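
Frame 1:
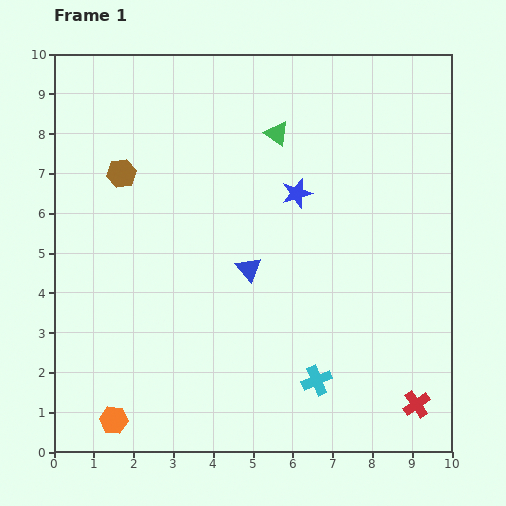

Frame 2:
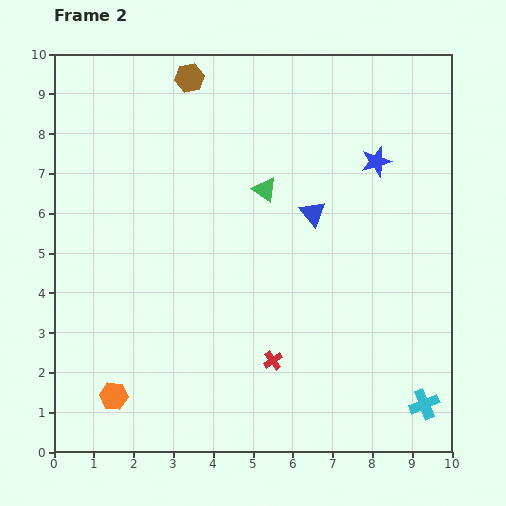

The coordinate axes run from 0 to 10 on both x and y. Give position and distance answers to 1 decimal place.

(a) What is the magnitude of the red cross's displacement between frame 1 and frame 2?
3.8

The red cross moved from (9.1, 1.2) to (5.5, 2.3), a distance of √(3.6² + 1.1²) ≈ 3.8.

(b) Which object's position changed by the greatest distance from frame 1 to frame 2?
the red cross

(moved 3.8; next 2.9)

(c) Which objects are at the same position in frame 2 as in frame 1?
none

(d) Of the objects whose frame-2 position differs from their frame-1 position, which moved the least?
the orange hexagon

(moved 0.6)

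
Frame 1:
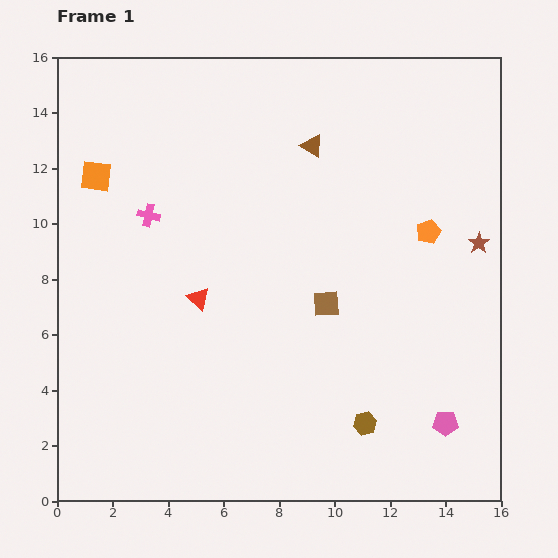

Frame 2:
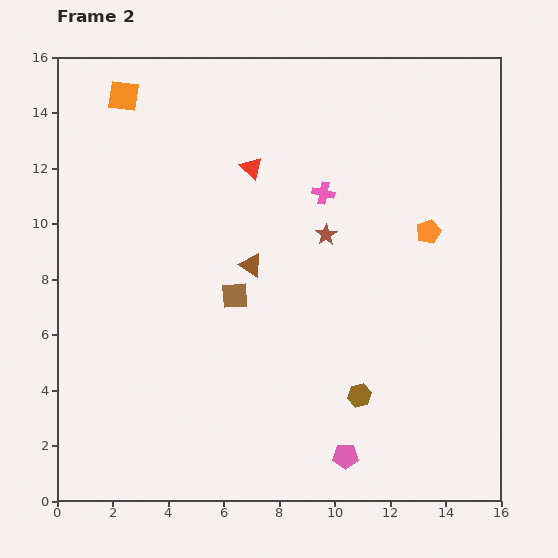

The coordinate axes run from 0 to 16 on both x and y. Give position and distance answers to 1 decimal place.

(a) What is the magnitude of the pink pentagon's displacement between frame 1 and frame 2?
3.8

The pink pentagon moved from (14.0, 2.8) to (10.4, 1.6), a distance of √(3.6² + 1.2²) ≈ 3.8.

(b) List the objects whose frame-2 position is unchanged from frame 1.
the orange pentagon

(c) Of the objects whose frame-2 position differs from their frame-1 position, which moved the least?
the brown hexagon

(moved 1.0)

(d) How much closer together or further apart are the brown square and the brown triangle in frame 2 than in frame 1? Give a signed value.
-4.4

Distance in frame 1: 5.7. Distance in frame 2: 1.3.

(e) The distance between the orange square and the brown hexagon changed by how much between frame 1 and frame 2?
+0.5

Distance in frame 1: 13.2. Distance in frame 2: 13.7.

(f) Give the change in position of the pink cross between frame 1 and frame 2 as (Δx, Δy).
(6.3, 0.8)

The pink cross was at (3.3, 10.3) in frame 1 and (9.6, 11.1) in frame 2.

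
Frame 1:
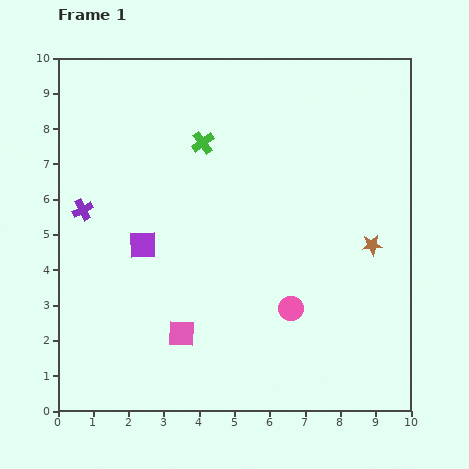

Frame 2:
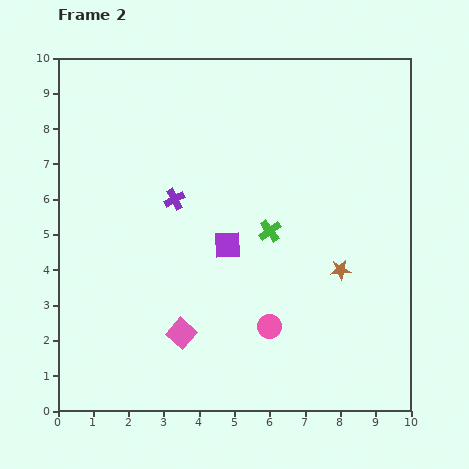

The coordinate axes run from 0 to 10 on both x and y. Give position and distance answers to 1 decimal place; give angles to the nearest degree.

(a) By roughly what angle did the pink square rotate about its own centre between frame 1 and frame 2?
38° clockwise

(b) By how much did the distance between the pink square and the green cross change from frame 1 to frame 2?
-1.6

Distance in frame 1: 5.4. Distance in frame 2: 3.8.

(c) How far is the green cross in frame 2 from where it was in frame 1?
3.1

The green cross moved from (4.1, 7.6) to (6.0, 5.1), a distance of √(1.9² + 2.5²) ≈ 3.1.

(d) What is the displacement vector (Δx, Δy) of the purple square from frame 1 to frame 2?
(2.4, 0.0)

The purple square was at (2.4, 4.7) in frame 1 and (4.8, 4.7) in frame 2.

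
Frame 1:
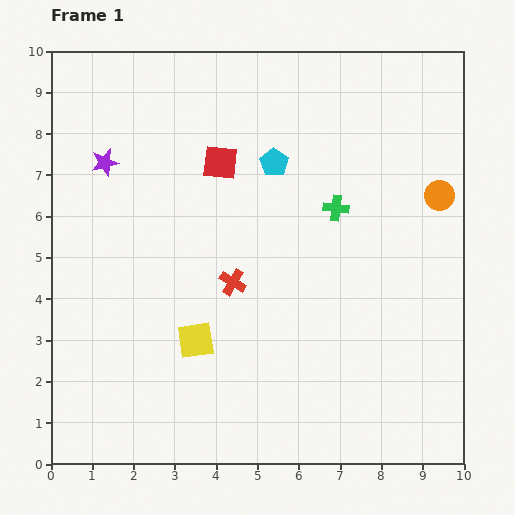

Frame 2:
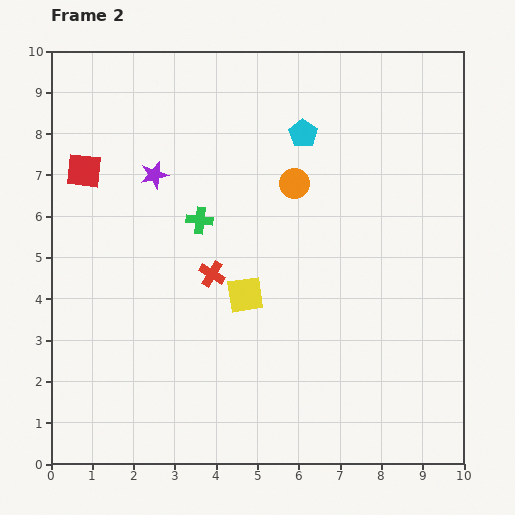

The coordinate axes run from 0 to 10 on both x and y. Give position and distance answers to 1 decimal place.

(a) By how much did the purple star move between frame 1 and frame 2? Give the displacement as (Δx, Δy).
(1.2, -0.3)

The purple star was at (1.3, 7.3) in frame 1 and (2.5, 7.0) in frame 2.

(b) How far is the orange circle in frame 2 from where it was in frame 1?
3.5

The orange circle moved from (9.4, 6.5) to (5.9, 6.8), a distance of √(3.5² + 0.3²) ≈ 3.5.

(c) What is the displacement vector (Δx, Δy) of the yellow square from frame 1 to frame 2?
(1.2, 1.1)

The yellow square was at (3.5, 3.0) in frame 1 and (4.7, 4.1) in frame 2.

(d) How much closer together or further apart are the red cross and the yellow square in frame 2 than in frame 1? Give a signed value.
-0.8

Distance in frame 1: 1.7. Distance in frame 2: 0.9.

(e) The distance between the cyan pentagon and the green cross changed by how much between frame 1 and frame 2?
+1.4

Distance in frame 1: 1.9. Distance in frame 2: 3.3.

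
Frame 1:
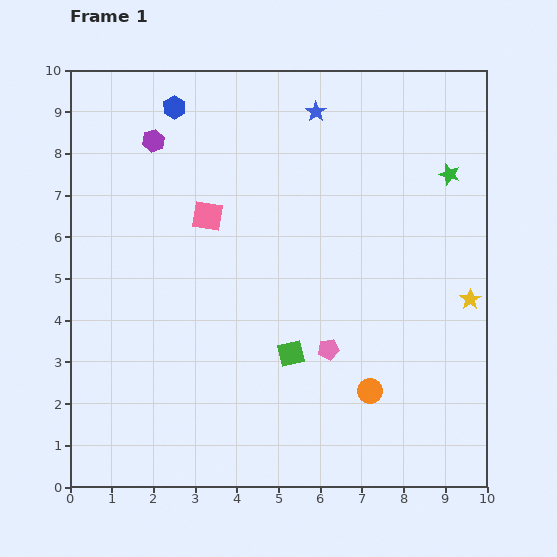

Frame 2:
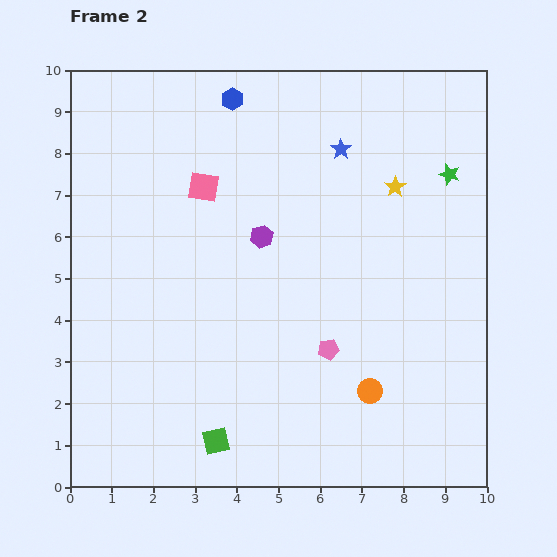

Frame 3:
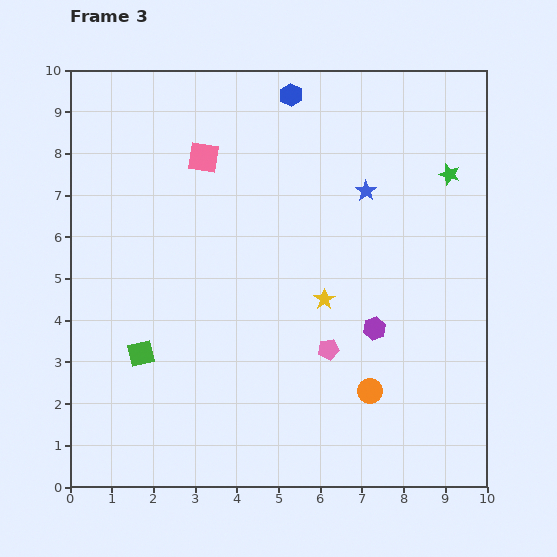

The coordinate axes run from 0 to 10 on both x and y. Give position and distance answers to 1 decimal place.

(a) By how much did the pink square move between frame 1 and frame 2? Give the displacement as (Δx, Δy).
(-0.1, 0.7)

The pink square was at (3.3, 6.5) in frame 1 and (3.2, 7.2) in frame 2.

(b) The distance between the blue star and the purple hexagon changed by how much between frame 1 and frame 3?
-0.7

Distance in frame 1: 4.0. Distance in frame 3: 3.3.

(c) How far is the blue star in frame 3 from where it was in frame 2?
1.2

The blue star moved from (6.5, 8.1) to (7.1, 7.1), a distance of √(0.6² + 1.0²) ≈ 1.2.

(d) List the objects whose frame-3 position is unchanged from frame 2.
the green star, the pink pentagon, the orange circle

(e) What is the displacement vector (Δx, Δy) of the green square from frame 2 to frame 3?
(-1.8, 2.1)

The green square was at (3.5, 1.1) in frame 2 and (1.7, 3.2) in frame 3.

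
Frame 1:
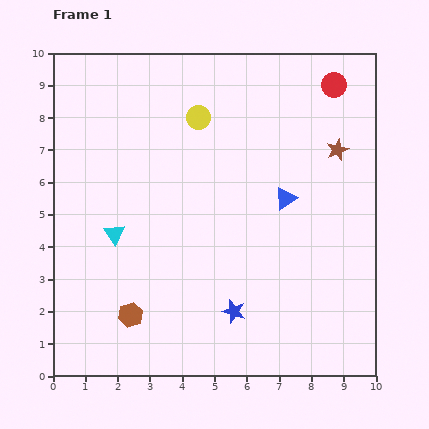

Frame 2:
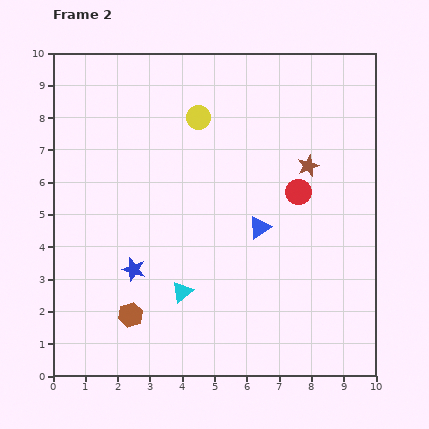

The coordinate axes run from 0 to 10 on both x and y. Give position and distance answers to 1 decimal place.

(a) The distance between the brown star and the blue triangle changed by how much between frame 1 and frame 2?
+0.2

Distance in frame 1: 2.2. Distance in frame 2: 2.4.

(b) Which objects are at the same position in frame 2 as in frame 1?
the brown hexagon, the yellow circle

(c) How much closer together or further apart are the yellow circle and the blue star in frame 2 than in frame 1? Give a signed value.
-1.0

Distance in frame 1: 6.1. Distance in frame 2: 5.1.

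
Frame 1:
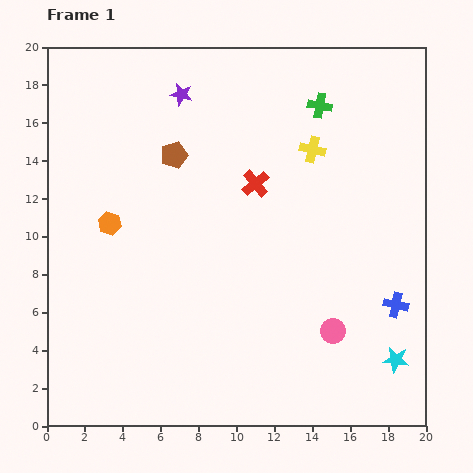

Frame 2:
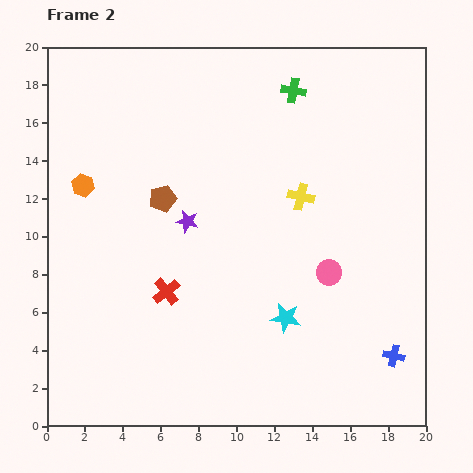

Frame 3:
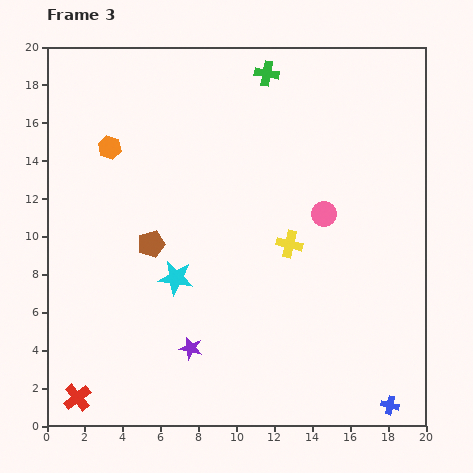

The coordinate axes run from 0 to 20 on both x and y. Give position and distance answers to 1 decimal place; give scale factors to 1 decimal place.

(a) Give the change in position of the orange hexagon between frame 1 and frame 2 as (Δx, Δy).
(-1.4, 2.0)

The orange hexagon was at (3.3, 10.7) in frame 1 and (1.9, 12.7) in frame 2.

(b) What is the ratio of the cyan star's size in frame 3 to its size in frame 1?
1.4×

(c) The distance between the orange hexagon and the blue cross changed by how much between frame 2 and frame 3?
+1.4

Distance in frame 2: 18.7. Distance in frame 3: 20.1.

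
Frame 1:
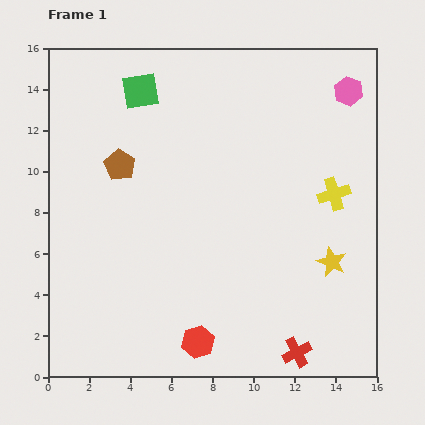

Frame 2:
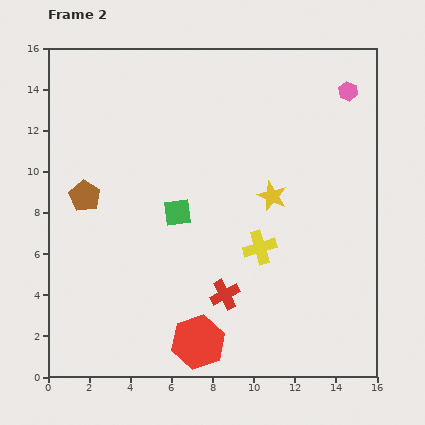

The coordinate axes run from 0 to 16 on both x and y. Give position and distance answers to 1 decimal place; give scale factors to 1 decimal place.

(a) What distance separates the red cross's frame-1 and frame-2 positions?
4.5

The red cross moved from (12.1, 1.2) to (8.6, 4.0), a distance of √(3.5² + 2.8²) ≈ 4.5.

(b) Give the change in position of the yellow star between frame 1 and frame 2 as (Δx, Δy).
(-2.9, 3.2)

The yellow star was at (13.8, 5.6) in frame 1 and (10.9, 8.8) in frame 2.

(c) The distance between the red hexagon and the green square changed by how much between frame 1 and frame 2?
-6.1

Distance in frame 1: 12.5. Distance in frame 2: 6.4.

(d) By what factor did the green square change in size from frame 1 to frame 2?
0.8×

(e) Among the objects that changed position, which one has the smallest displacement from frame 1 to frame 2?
the brown pentagon

(moved 2.3)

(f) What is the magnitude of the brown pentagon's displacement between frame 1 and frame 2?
2.3

The brown pentagon moved from (3.5, 10.3) to (1.8, 8.8), a distance of √(1.7² + 1.5²) ≈ 2.3.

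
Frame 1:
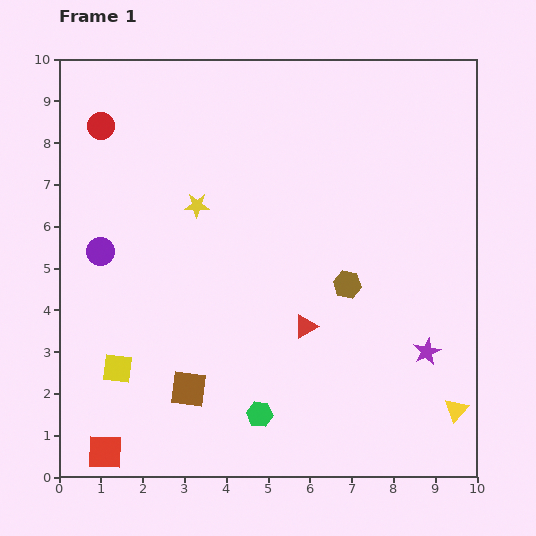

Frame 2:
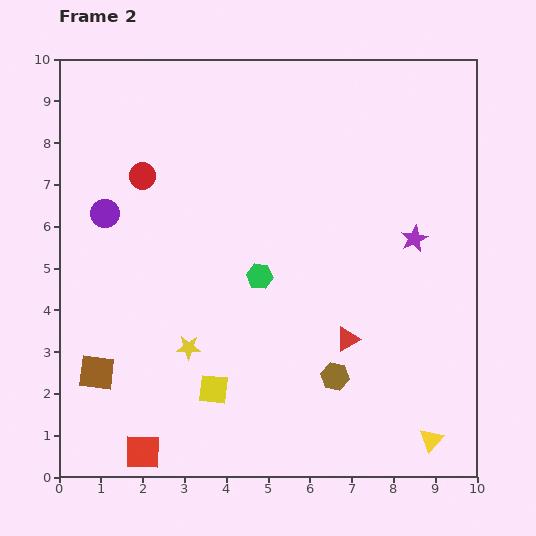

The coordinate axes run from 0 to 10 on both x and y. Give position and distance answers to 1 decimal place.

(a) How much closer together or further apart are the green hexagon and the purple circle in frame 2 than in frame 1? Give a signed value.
-1.4

Distance in frame 1: 5.4. Distance in frame 2: 4.0.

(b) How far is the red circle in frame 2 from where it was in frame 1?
1.6

The red circle moved from (1.0, 8.4) to (2.0, 7.2), a distance of √(1.0² + 1.2²) ≈ 1.6.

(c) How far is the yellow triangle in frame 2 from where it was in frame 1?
0.9

The yellow triangle moved from (9.5, 1.6) to (8.9, 0.9), a distance of √(0.6² + 0.7²) ≈ 0.9.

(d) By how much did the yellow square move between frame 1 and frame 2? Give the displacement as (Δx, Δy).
(2.3, -0.5)

The yellow square was at (1.4, 2.6) in frame 1 and (3.7, 2.1) in frame 2.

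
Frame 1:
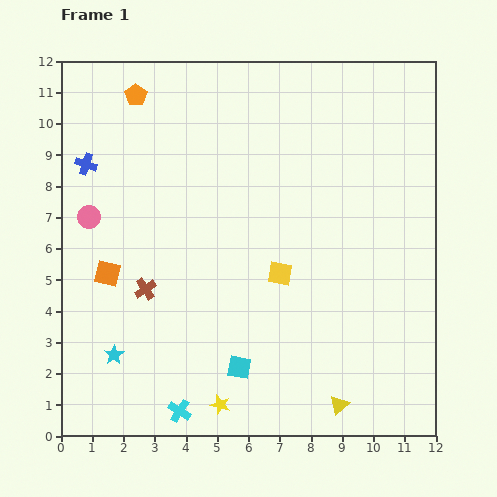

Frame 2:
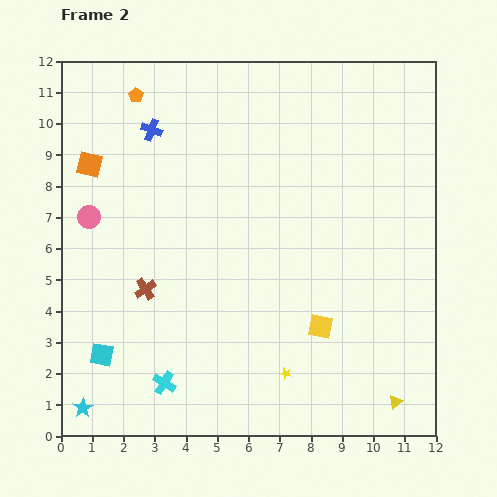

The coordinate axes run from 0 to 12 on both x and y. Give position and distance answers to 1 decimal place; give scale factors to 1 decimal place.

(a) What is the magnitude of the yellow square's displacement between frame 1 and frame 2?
2.1

The yellow square moved from (7.0, 5.2) to (8.3, 3.5), a distance of √(1.3² + 1.7²) ≈ 2.1.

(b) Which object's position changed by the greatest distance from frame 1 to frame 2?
the cyan square

(moved 4.4; next 3.6)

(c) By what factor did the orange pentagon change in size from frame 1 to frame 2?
0.7×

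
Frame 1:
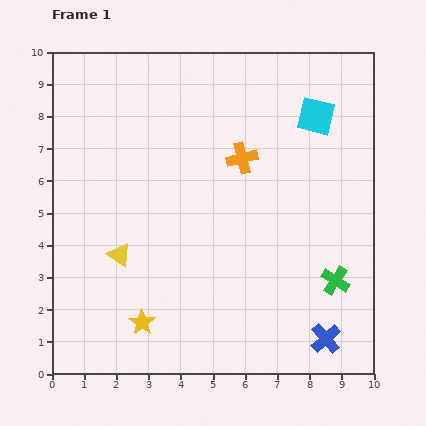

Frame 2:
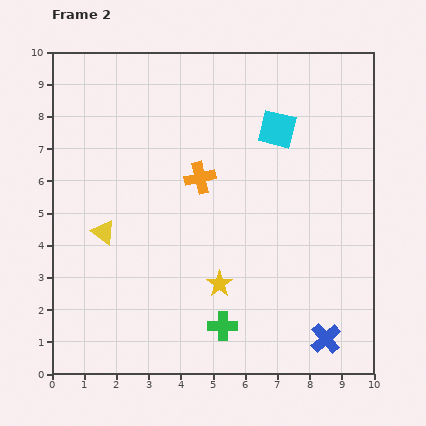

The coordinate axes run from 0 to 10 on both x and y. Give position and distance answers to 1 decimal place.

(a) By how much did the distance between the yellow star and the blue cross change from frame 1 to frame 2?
-2.0

Distance in frame 1: 5.7. Distance in frame 2: 3.7.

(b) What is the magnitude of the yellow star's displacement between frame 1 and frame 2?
2.7

The yellow star moved from (2.8, 1.6) to (5.2, 2.8), a distance of √(2.4² + 1.2²) ≈ 2.7.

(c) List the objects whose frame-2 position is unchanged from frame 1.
the blue cross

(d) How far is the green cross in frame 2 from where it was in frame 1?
3.8

The green cross moved from (8.8, 2.9) to (5.3, 1.5), a distance of √(3.5² + 1.4²) ≈ 3.8.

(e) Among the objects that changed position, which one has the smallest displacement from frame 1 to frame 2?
the yellow triangle

(moved 0.9)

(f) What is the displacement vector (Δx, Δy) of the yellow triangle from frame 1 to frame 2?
(-0.5, 0.7)

The yellow triangle was at (2.1, 3.7) in frame 1 and (1.6, 4.4) in frame 2.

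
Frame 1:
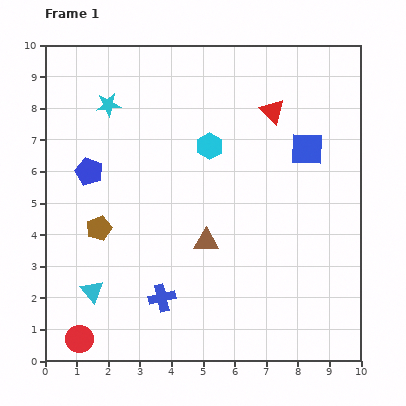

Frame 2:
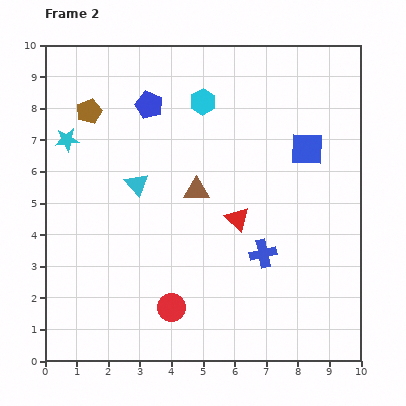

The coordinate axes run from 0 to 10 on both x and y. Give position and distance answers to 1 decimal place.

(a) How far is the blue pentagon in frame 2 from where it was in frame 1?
2.8

The blue pentagon moved from (1.4, 6.0) to (3.3, 8.1), a distance of √(1.9² + 2.1²) ≈ 2.8.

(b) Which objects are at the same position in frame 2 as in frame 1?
the blue square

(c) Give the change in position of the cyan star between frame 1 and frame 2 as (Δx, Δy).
(-1.3, -1.1)

The cyan star was at (2.0, 8.1) in frame 1 and (0.7, 7.0) in frame 2.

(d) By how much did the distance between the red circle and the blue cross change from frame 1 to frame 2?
+0.5

Distance in frame 1: 2.9. Distance in frame 2: 3.4.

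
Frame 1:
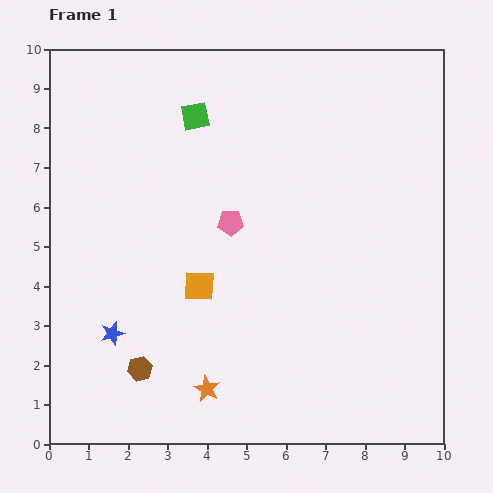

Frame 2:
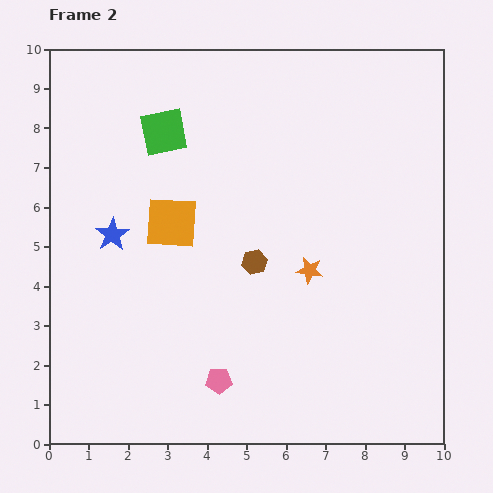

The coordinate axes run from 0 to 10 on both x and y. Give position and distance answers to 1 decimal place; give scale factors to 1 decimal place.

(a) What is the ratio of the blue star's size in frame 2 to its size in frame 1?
1.4×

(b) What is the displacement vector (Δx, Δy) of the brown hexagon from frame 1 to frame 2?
(2.9, 2.7)

The brown hexagon was at (2.3, 1.9) in frame 1 and (5.2, 4.6) in frame 2.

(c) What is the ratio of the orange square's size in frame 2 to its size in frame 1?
1.7×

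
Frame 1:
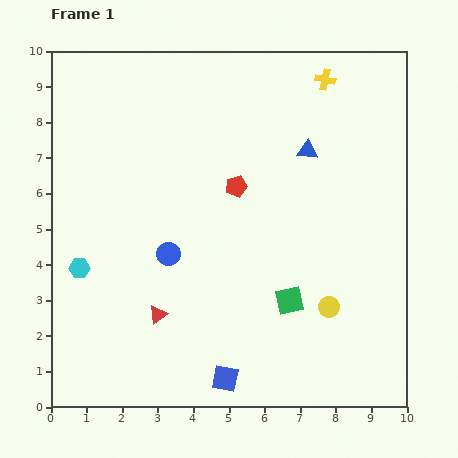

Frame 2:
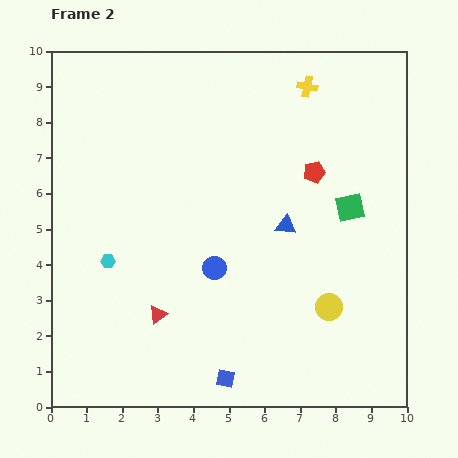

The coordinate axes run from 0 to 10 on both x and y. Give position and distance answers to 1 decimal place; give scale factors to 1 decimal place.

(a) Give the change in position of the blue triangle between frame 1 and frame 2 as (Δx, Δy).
(-0.6, -2.1)

The blue triangle was at (7.2, 7.2) in frame 1 and (6.6, 5.1) in frame 2.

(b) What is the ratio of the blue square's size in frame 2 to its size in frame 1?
0.7×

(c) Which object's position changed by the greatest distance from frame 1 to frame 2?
the green square

(moved 3.1; next 2.2)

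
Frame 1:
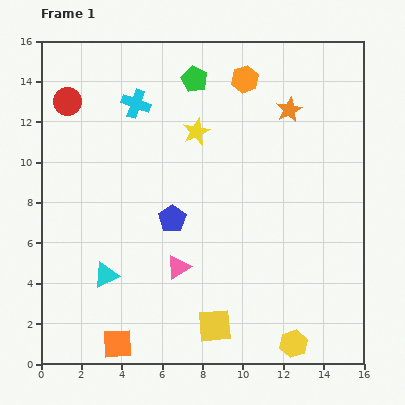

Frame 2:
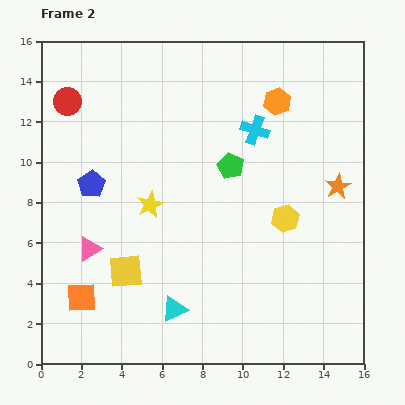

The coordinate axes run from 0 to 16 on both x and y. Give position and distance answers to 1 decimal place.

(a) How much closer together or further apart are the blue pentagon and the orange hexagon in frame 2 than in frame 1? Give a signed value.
+2.3

Distance in frame 1: 7.8. Distance in frame 2: 10.1.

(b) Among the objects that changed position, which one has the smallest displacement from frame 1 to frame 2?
the orange hexagon

(moved 1.9)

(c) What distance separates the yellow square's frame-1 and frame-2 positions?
5.2

The yellow square moved from (8.6, 1.9) to (4.2, 4.6), a distance of √(4.4² + 2.7²) ≈ 5.2.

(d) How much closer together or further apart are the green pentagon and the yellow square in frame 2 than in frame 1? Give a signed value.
-4.8

Distance in frame 1: 12.2. Distance in frame 2: 7.4.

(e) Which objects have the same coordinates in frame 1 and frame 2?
the red circle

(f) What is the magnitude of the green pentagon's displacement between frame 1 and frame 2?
4.7

The green pentagon moved from (7.6, 14.1) to (9.4, 9.8), a distance of √(1.8² + 4.3²) ≈ 4.7.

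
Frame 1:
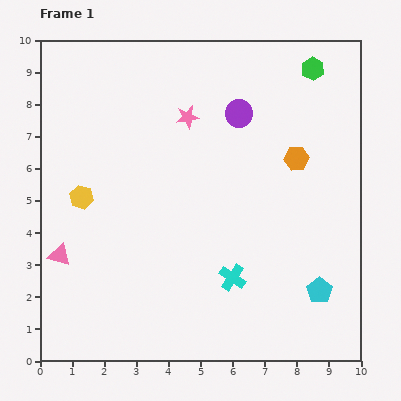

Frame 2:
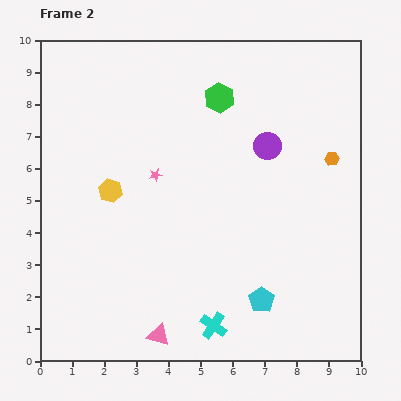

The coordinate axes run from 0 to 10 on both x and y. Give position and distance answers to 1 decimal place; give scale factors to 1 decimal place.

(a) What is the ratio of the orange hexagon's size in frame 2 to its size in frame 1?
0.6×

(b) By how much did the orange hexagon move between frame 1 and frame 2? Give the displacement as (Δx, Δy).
(1.1, 0.0)

The orange hexagon was at (8.0, 6.3) in frame 1 and (9.1, 6.3) in frame 2.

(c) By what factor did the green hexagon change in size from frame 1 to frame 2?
1.3×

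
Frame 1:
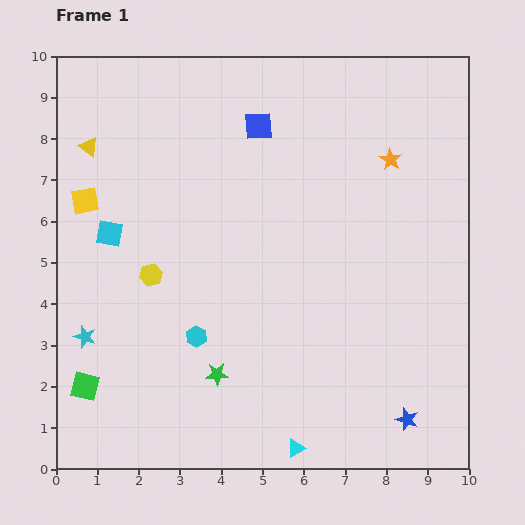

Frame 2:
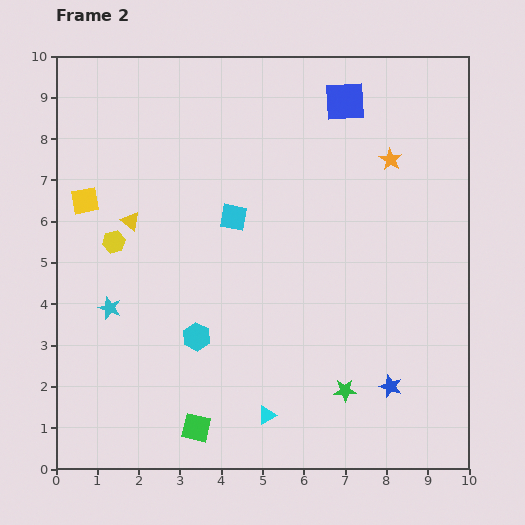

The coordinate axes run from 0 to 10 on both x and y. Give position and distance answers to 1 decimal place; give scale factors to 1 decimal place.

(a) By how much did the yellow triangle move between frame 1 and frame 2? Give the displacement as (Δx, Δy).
(1.0, -1.8)

The yellow triangle was at (0.8, 7.8) in frame 1 and (1.8, 6.0) in frame 2.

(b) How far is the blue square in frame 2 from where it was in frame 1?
2.2

The blue square moved from (4.9, 8.3) to (7.0, 8.9), a distance of √(2.1² + 0.6²) ≈ 2.2.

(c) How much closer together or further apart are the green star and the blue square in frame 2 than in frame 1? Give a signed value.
+0.9

Distance in frame 1: 6.1. Distance in frame 2: 7.0.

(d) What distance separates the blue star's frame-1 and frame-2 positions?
0.9

The blue star moved from (8.5, 1.2) to (8.1, 2.0), a distance of √(0.4² + 0.8²) ≈ 0.9.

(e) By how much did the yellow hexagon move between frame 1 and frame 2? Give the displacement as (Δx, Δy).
(-0.9, 0.8)

The yellow hexagon was at (2.3, 4.7) in frame 1 and (1.4, 5.5) in frame 2.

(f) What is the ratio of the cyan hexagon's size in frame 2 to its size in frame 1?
1.3×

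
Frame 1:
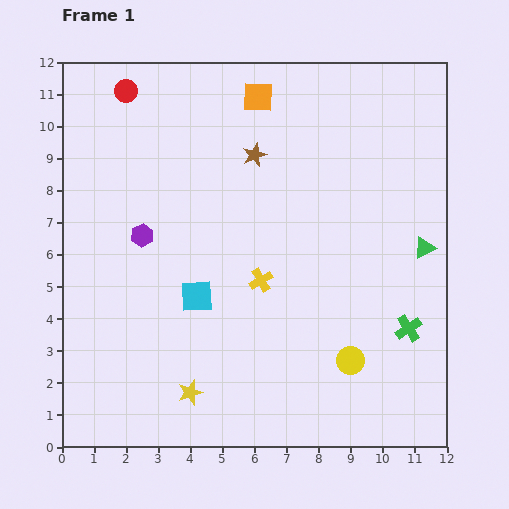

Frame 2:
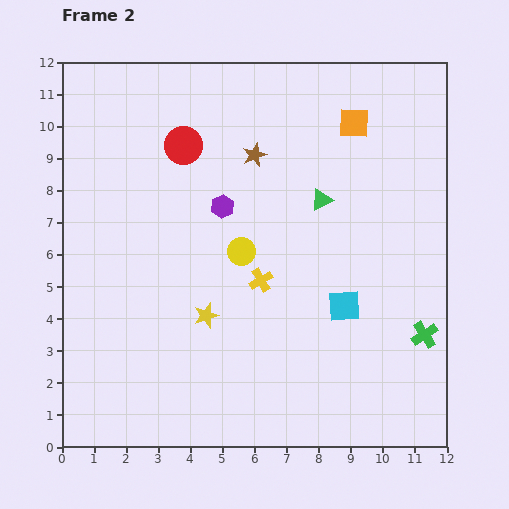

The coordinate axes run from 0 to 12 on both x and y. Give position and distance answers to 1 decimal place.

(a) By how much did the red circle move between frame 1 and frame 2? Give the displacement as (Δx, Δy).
(1.8, -1.7)

The red circle was at (2.0, 11.1) in frame 1 and (3.8, 9.4) in frame 2.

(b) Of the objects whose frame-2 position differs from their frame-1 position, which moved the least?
the green cross

(moved 0.5)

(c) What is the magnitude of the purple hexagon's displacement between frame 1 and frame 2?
2.7

The purple hexagon moved from (2.5, 6.6) to (5.0, 7.5), a distance of √(2.5² + 0.9²) ≈ 2.7.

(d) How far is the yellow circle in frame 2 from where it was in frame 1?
4.8

The yellow circle moved from (9.0, 2.7) to (5.6, 6.1), a distance of √(3.4² + 3.4²) ≈ 4.8.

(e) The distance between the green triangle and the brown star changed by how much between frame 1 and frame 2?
-3.5

Distance in frame 1: 6.0. Distance in frame 2: 2.5.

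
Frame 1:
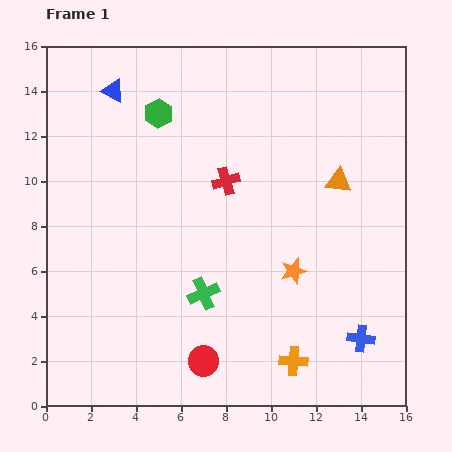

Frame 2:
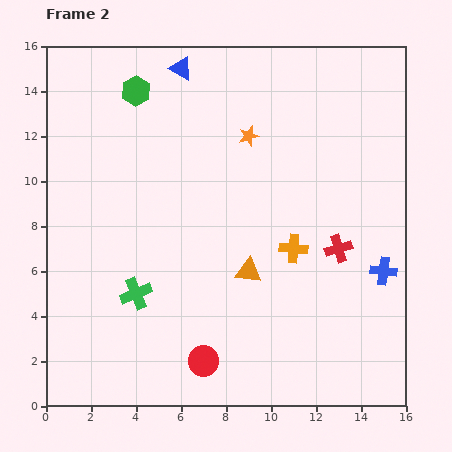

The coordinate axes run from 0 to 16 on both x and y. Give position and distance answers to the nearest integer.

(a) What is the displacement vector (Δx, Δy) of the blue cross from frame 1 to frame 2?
(1, 3)

The blue cross was at (14, 3) in frame 1 and (15, 6) in frame 2.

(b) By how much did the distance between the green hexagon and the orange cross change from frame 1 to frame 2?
-3

Distance in frame 1: 13. Distance in frame 2: 10.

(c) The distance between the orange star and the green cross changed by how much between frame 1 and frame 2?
+5

Distance in frame 1: 4. Distance in frame 2: 9.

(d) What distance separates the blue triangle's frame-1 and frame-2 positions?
3

The blue triangle moved from (3, 14) to (6, 15), a distance of √(3² + 1²) ≈ 3.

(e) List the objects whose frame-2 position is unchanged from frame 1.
the red circle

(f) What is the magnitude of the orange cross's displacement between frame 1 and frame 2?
5

The orange cross moved from (11, 2) to (11, 7), a distance of √(0² + 5²) ≈ 5.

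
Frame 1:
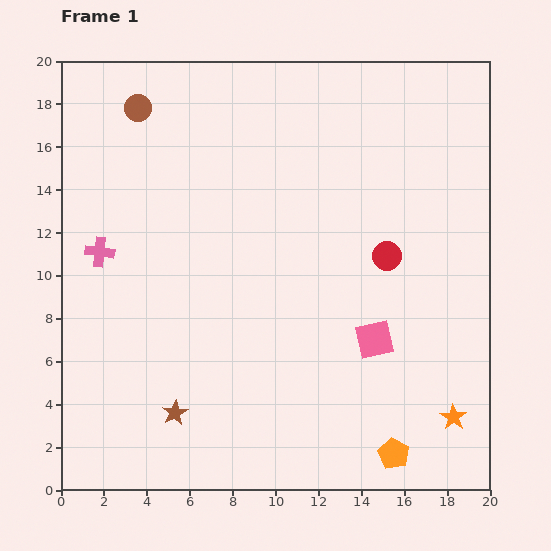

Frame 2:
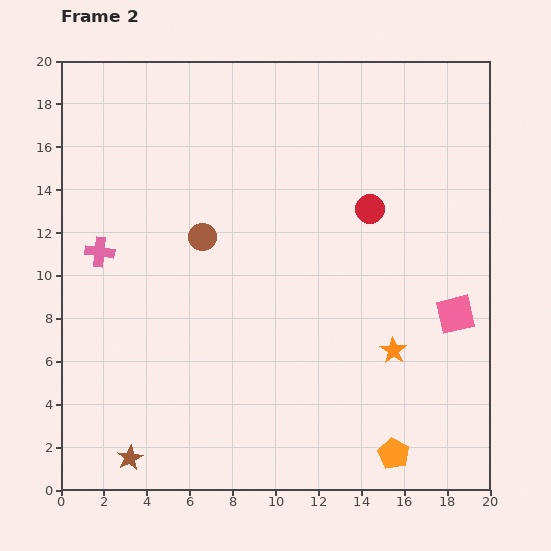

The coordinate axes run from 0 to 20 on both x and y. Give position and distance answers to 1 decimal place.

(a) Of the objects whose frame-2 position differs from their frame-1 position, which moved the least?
the red circle

(moved 2.3)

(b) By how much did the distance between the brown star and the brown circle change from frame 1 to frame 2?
-3.5

Distance in frame 1: 14.3. Distance in frame 2: 10.8.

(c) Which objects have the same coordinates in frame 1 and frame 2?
the orange pentagon, the pink cross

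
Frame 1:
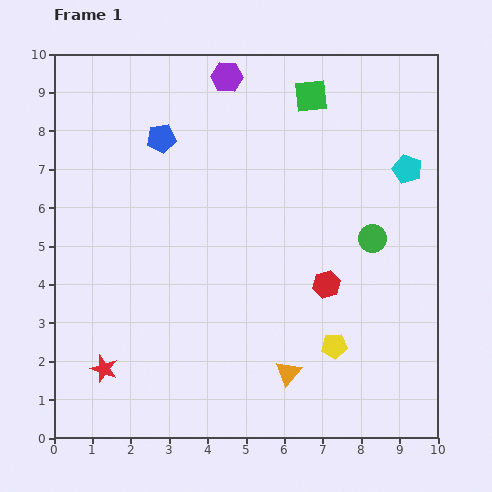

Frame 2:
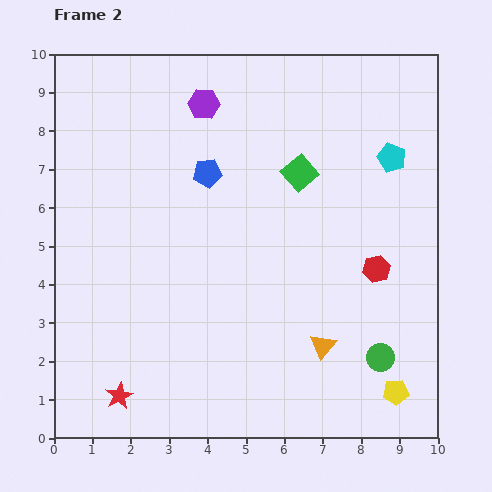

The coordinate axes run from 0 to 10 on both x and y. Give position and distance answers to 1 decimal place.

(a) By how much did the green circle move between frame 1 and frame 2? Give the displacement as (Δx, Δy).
(0.2, -3.1)

The green circle was at (8.3, 5.2) in frame 1 and (8.5, 2.1) in frame 2.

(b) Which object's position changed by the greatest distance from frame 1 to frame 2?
the green circle

(moved 3.1; next 2.0)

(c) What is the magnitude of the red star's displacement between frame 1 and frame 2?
0.8

The red star moved from (1.3, 1.8) to (1.7, 1.1), a distance of √(0.4² + 0.7²) ≈ 0.8.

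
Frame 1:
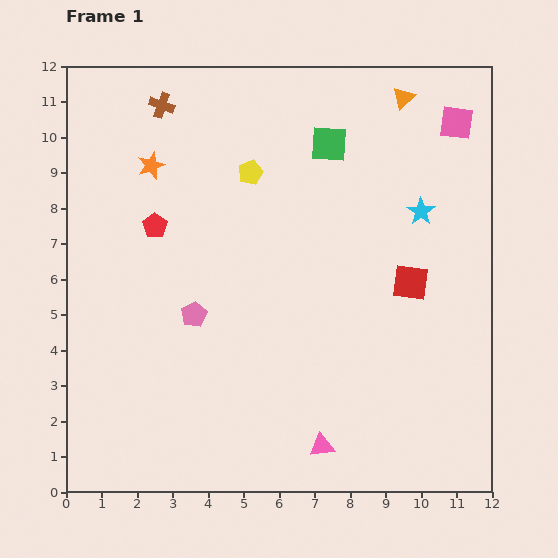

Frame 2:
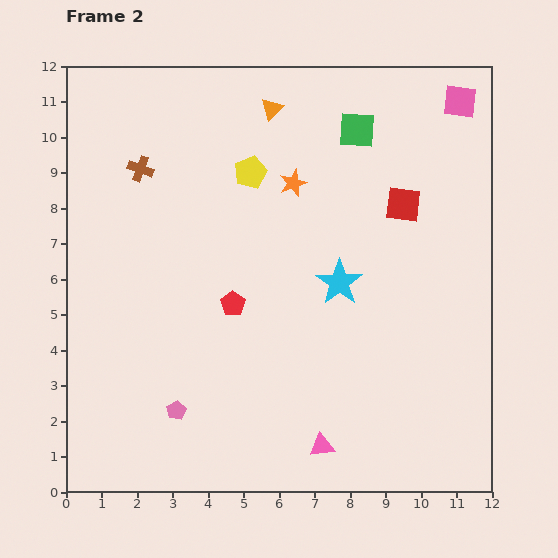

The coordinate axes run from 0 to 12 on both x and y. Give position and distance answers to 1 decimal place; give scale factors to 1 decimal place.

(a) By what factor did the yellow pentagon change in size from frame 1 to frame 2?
1.3×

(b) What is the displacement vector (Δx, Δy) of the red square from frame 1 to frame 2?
(-0.2, 2.2)

The red square was at (9.7, 5.9) in frame 1 and (9.5, 8.1) in frame 2.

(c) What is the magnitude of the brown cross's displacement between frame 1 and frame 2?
1.9

The brown cross moved from (2.7, 10.9) to (2.1, 9.1), a distance of √(0.6² + 1.8²) ≈ 1.9.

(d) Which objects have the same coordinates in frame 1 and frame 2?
the pink triangle, the yellow pentagon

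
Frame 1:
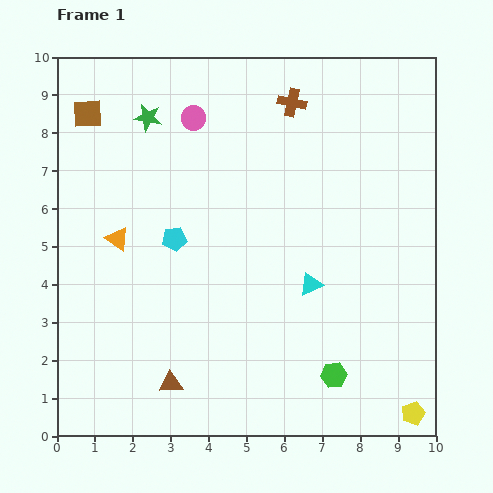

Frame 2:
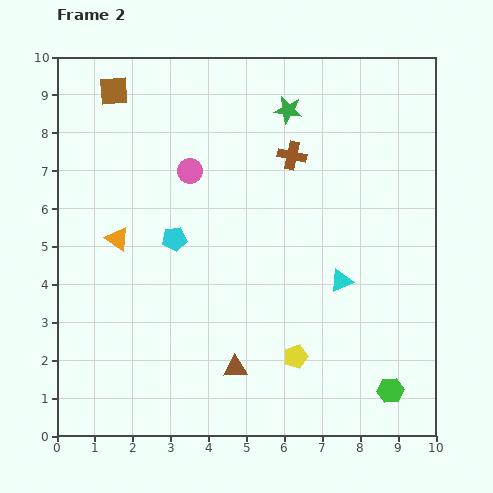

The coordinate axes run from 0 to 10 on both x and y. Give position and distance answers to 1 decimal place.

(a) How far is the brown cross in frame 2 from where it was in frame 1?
1.4

The brown cross moved from (6.2, 8.8) to (6.2, 7.4), a distance of √(0.0² + 1.4²) ≈ 1.4.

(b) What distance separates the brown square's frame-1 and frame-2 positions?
0.9

The brown square moved from (0.8, 8.5) to (1.5, 9.1), a distance of √(0.7² + 0.6²) ≈ 0.9.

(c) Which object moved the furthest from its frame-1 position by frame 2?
the green star

(moved 3.7; next 3.4)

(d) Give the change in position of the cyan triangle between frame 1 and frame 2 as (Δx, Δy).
(0.8, 0.1)

The cyan triangle was at (6.7, 4.0) in frame 1 and (7.5, 4.1) in frame 2.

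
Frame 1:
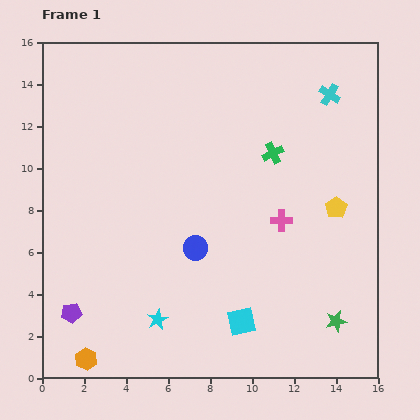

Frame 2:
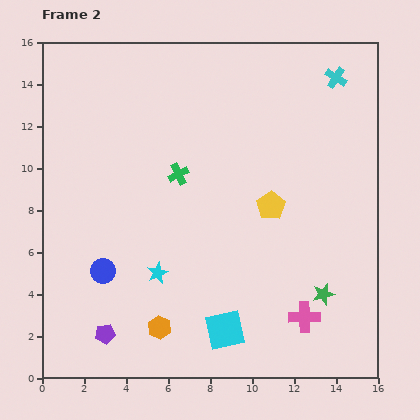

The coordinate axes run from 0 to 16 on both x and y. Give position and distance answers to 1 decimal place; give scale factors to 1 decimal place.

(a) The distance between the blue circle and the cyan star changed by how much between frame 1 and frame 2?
-1.2

Distance in frame 1: 3.8. Distance in frame 2: 2.6.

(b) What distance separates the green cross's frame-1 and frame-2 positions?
4.6

The green cross moved from (11.0, 10.7) to (6.5, 9.7), a distance of √(4.5² + 1.0²) ≈ 4.6.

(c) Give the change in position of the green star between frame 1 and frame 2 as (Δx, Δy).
(-0.6, 1.3)

The green star was at (14.0, 2.7) in frame 1 and (13.4, 4.0) in frame 2.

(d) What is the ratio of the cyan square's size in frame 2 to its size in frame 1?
1.4×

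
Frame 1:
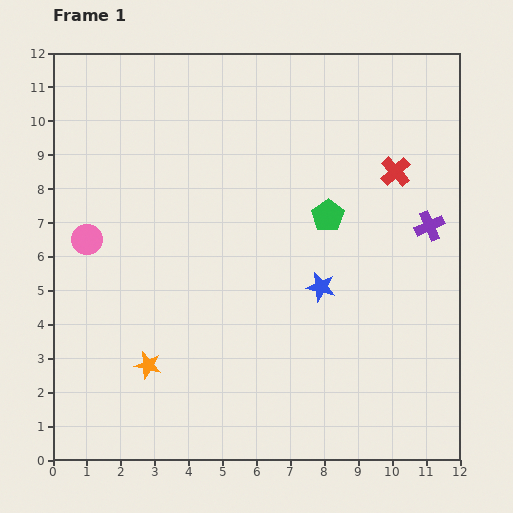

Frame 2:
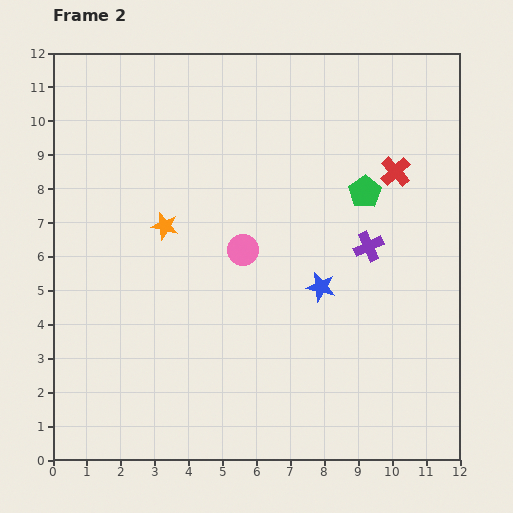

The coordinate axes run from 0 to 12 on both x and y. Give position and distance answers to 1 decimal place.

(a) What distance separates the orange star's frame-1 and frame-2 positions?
4.1

The orange star moved from (2.8, 2.8) to (3.3, 6.9), a distance of √(0.5² + 4.1²) ≈ 4.1.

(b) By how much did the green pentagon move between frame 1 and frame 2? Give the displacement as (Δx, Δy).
(1.1, 0.7)

The green pentagon was at (8.1, 7.2) in frame 1 and (9.2, 7.9) in frame 2.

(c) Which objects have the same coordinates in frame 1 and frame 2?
the red cross, the blue star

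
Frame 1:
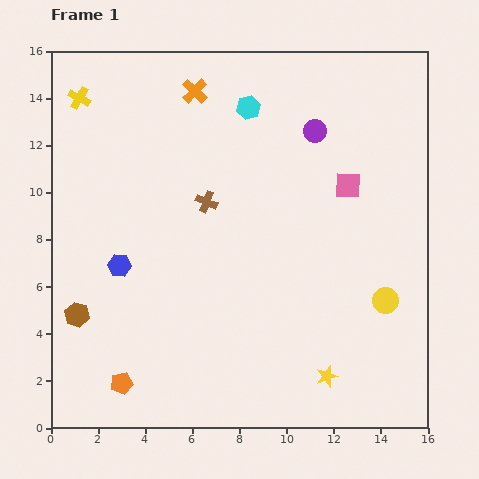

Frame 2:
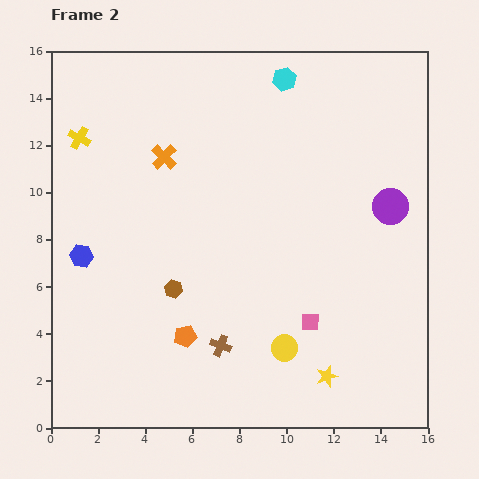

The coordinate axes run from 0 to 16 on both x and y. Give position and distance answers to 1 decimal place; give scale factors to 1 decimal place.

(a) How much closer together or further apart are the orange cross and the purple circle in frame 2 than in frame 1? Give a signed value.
+4.4

Distance in frame 1: 5.4. Distance in frame 2: 9.8.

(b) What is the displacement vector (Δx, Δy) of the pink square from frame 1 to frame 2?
(-1.6, -5.8)

The pink square was at (12.6, 10.3) in frame 1 and (11.0, 4.5) in frame 2.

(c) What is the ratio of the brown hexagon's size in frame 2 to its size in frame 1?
0.7×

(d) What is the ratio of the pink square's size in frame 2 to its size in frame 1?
0.7×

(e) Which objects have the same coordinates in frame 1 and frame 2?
the yellow star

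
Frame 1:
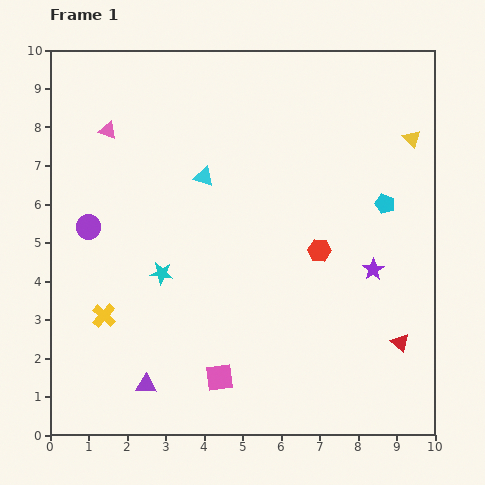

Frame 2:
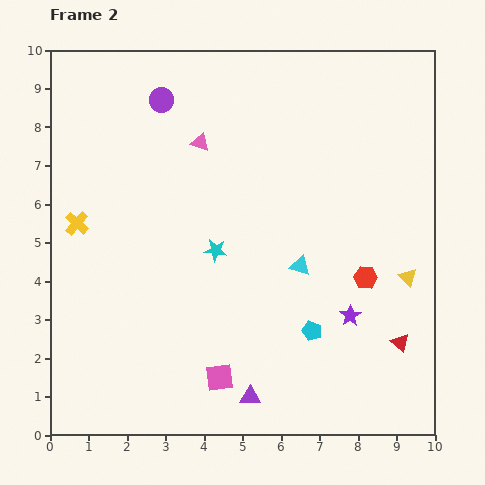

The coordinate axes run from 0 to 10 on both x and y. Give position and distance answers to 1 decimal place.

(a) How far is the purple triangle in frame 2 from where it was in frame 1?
2.7

The purple triangle moved from (2.5, 1.3) to (5.2, 1.0), a distance of √(2.7² + 0.3²) ≈ 2.7.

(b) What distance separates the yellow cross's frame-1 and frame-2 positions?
2.5

The yellow cross moved from (1.4, 3.1) to (0.7, 5.5), a distance of √(0.7² + 2.4²) ≈ 2.5.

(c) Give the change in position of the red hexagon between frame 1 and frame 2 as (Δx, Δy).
(1.2, -0.7)

The red hexagon was at (7.0, 4.8) in frame 1 and (8.2, 4.1) in frame 2.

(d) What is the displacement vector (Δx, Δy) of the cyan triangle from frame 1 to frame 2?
(2.5, -2.3)

The cyan triangle was at (4.0, 6.7) in frame 1 and (6.5, 4.4) in frame 2.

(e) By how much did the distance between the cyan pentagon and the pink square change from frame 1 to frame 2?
-3.5

Distance in frame 1: 6.2. Distance in frame 2: 2.7.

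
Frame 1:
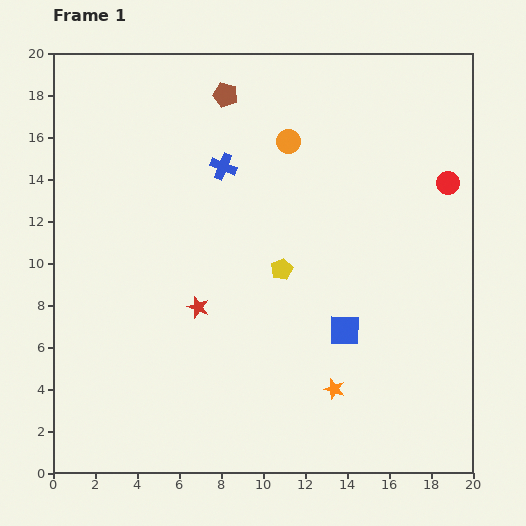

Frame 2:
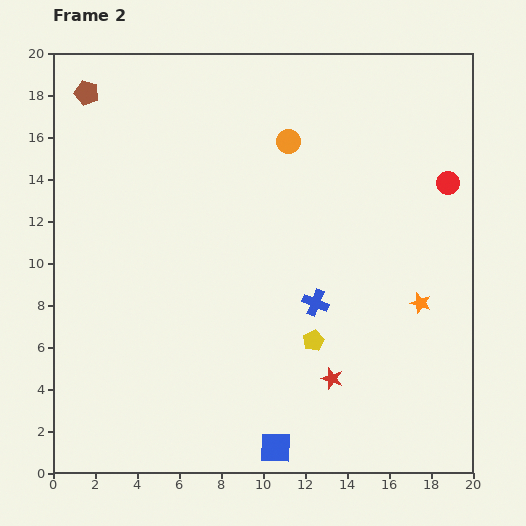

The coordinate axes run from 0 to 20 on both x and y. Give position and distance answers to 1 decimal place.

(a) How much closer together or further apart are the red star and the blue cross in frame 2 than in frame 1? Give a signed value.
-3.1

Distance in frame 1: 6.8. Distance in frame 2: 3.7.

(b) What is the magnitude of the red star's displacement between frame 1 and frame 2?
7.2

The red star moved from (6.9, 7.9) to (13.3, 4.5), a distance of √(6.4² + 3.4²) ≈ 7.2.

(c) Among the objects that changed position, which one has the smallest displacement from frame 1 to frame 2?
the yellow pentagon

(moved 3.7)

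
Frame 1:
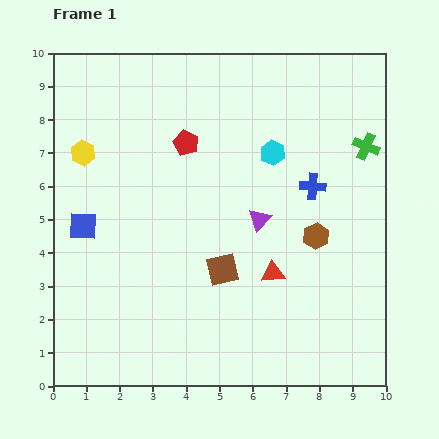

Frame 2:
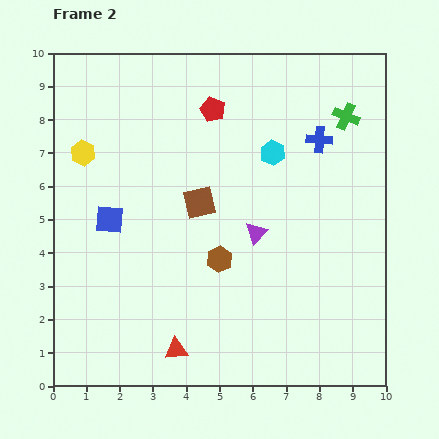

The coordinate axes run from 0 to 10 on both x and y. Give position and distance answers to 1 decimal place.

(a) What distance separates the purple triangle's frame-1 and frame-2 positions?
0.4

The purple triangle moved from (6.2, 5.0) to (6.1, 4.6), a distance of √(0.1² + 0.4²) ≈ 0.4.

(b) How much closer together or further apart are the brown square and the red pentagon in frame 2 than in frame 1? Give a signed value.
-1.2

Distance in frame 1: 4.0. Distance in frame 2: 2.8.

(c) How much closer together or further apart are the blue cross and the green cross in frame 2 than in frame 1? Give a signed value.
-0.9

Distance in frame 1: 2.0. Distance in frame 2: 1.1.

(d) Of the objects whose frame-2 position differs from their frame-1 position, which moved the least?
the purple triangle

(moved 0.4)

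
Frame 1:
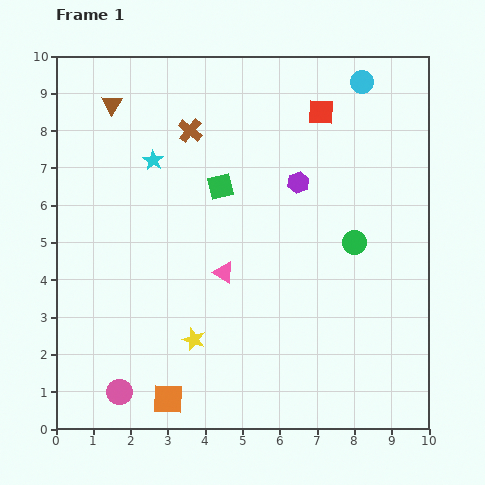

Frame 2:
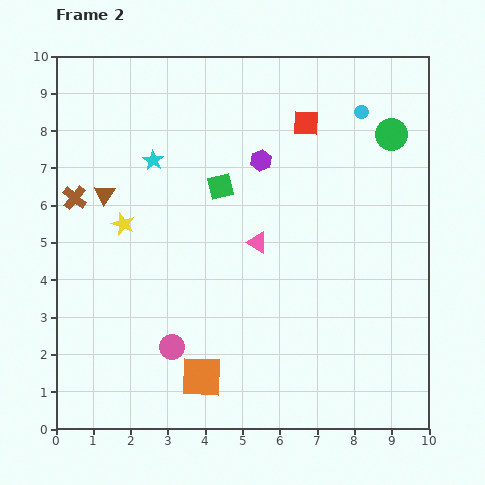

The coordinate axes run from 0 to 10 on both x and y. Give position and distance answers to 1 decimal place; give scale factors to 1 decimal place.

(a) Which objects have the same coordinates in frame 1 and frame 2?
the green square, the cyan star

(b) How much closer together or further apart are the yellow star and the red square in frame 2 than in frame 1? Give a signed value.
-1.4

Distance in frame 1: 7.0. Distance in frame 2: 5.6.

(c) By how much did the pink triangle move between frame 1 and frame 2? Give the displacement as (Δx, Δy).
(0.9, 0.8)

The pink triangle was at (4.5, 4.2) in frame 1 and (5.4, 5.0) in frame 2.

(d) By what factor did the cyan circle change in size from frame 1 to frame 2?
0.6×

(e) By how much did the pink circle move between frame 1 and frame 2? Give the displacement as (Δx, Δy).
(1.4, 1.2)

The pink circle was at (1.7, 1.0) in frame 1 and (3.1, 2.2) in frame 2.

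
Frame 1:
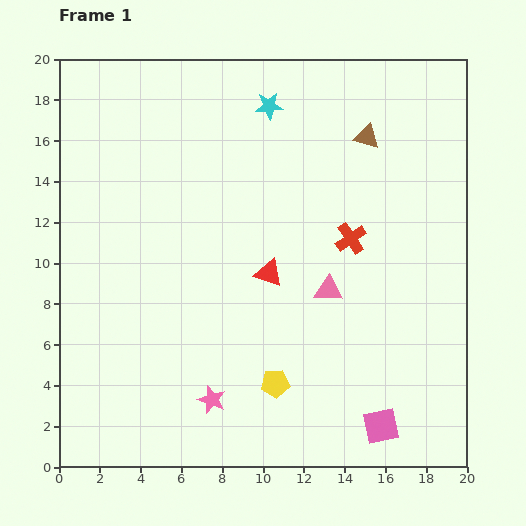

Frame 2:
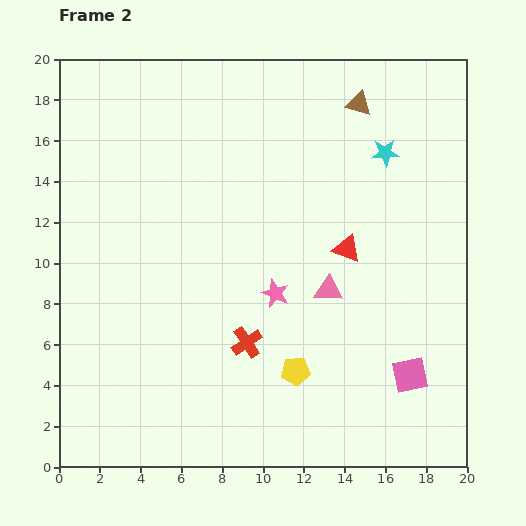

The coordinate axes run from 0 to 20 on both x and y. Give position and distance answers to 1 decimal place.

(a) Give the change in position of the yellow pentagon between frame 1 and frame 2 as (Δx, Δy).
(1.0, 0.6)

The yellow pentagon was at (10.6, 4.1) in frame 1 and (11.6, 4.7) in frame 2.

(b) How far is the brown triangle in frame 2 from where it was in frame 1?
1.6

The brown triangle moved from (15.1, 16.2) to (14.7, 17.8), a distance of √(0.4² + 1.6²) ≈ 1.6.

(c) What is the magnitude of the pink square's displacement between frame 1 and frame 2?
2.9

The pink square moved from (15.8, 2.0) to (17.2, 4.5), a distance of √(1.4² + 2.5²) ≈ 2.9.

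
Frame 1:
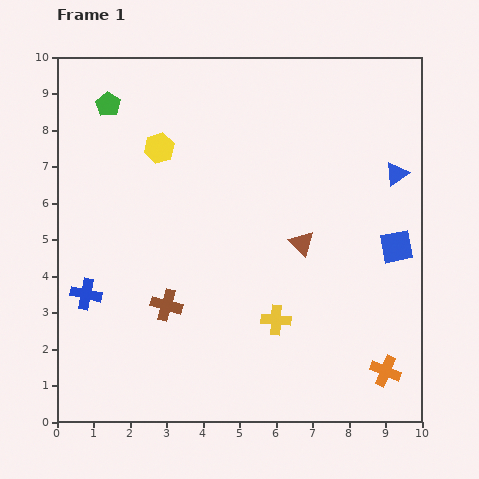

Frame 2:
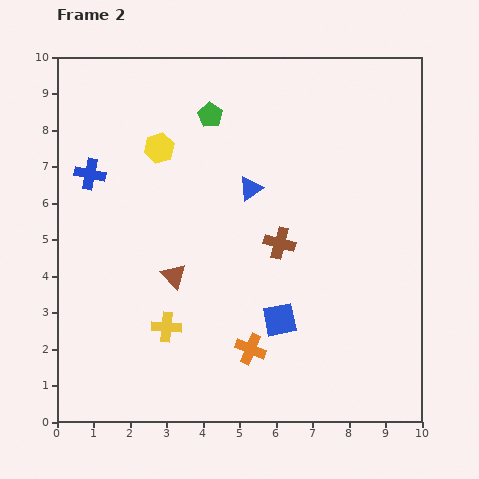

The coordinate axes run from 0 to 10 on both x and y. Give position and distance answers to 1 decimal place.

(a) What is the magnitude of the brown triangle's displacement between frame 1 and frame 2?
3.6

The brown triangle moved from (6.7, 4.9) to (3.2, 4.0), a distance of √(3.5² + 0.9²) ≈ 3.6.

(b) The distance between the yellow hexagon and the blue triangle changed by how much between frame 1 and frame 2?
-3.8

Distance in frame 1: 6.5. Distance in frame 2: 2.7.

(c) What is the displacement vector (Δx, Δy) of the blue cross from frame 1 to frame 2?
(0.1, 3.3)

The blue cross was at (0.8, 3.5) in frame 1 and (0.9, 6.8) in frame 2.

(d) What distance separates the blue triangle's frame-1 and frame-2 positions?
4.0

The blue triangle moved from (9.3, 6.8) to (5.3, 6.4), a distance of √(4.0² + 0.4²) ≈ 4.0.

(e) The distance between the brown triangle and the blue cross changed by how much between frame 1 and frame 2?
-2.5

Distance in frame 1: 6.1. Distance in frame 2: 3.6.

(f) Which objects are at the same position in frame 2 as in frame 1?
the yellow hexagon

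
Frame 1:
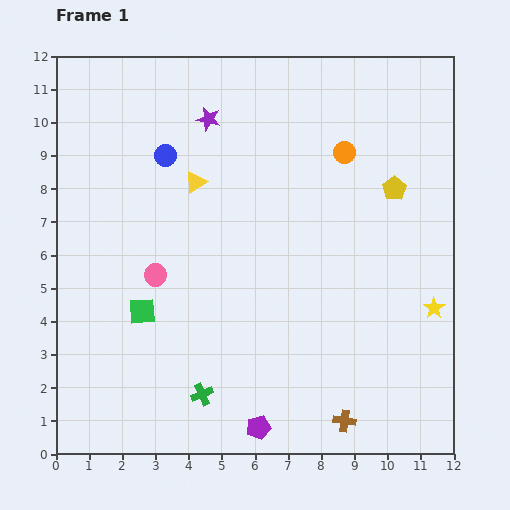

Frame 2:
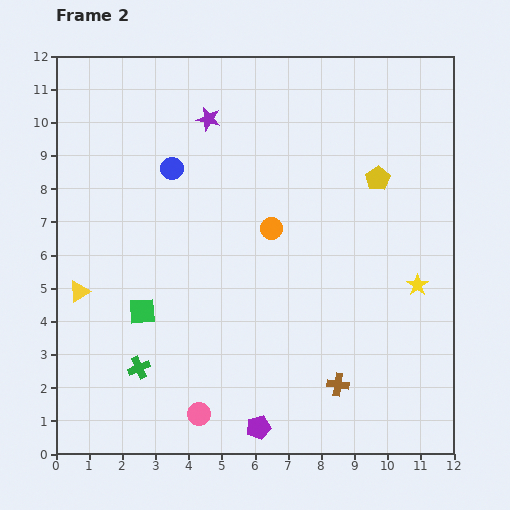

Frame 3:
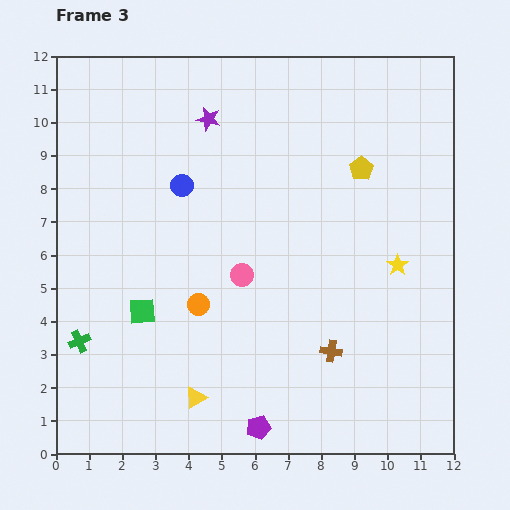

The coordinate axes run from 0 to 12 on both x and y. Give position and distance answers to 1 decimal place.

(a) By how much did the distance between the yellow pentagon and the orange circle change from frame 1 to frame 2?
+1.6

Distance in frame 1: 1.9. Distance in frame 2: 3.5.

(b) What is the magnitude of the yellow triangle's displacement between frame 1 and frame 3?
6.5

The yellow triangle moved from (4.2, 8.2) to (4.2, 1.7), a distance of √(0.0² + 6.5²) ≈ 6.5.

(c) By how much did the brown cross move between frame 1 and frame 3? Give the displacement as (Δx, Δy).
(-0.4, 2.1)

The brown cross was at (8.7, 1.0) in frame 1 and (8.3, 3.1) in frame 3.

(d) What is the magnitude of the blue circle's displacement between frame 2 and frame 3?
0.6

The blue circle moved from (3.5, 8.6) to (3.8, 8.1), a distance of √(0.3² + 0.5²) ≈ 0.6.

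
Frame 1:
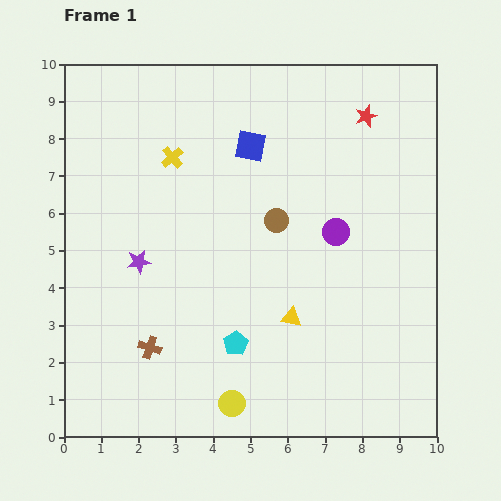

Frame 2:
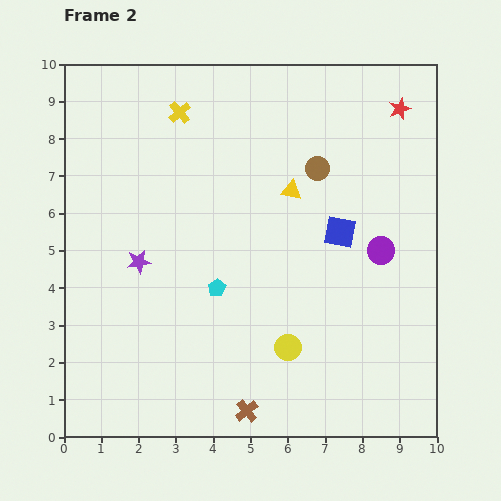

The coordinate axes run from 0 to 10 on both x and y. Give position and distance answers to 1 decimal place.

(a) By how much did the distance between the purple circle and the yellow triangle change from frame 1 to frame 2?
+0.3

Distance in frame 1: 2.6. Distance in frame 2: 2.9.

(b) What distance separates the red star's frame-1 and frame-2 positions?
0.9

The red star moved from (8.1, 8.6) to (9.0, 8.8), a distance of √(0.9² + 0.2²) ≈ 0.9.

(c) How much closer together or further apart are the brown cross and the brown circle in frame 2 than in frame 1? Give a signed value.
+2.0

Distance in frame 1: 4.8. Distance in frame 2: 6.8.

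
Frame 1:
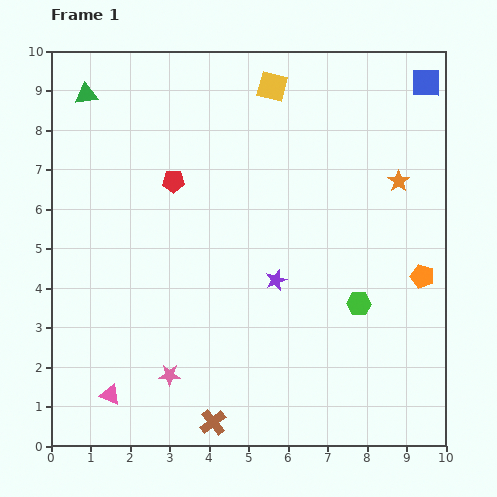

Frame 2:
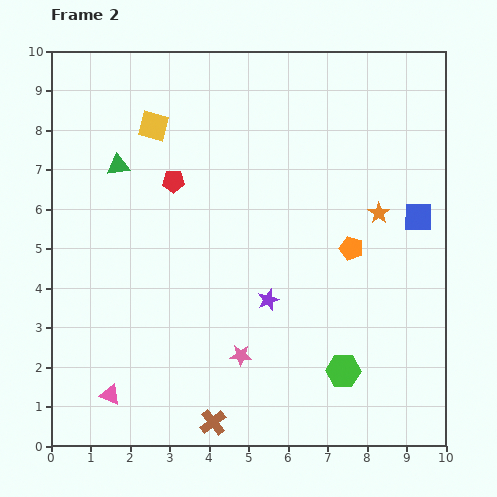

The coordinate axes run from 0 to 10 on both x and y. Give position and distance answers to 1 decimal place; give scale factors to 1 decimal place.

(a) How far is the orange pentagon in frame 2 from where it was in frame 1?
1.9

The orange pentagon moved from (9.4, 4.3) to (7.6, 5.0), a distance of √(1.8² + 0.7²) ≈ 1.9.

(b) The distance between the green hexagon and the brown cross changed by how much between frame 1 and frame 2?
-1.3

Distance in frame 1: 4.8. Distance in frame 2: 3.5.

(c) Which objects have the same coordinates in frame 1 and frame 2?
the brown cross, the red pentagon, the pink triangle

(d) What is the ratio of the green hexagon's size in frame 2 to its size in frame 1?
1.4×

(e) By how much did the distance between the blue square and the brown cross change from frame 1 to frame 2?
-2.8

Distance in frame 1: 10.2. Distance in frame 2: 7.4.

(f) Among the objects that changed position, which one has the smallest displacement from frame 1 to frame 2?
the purple star

(moved 0.5)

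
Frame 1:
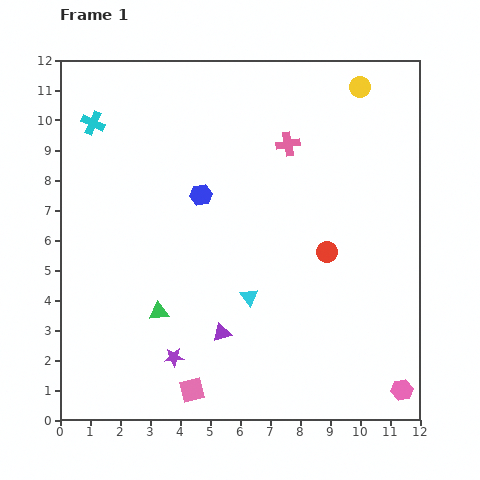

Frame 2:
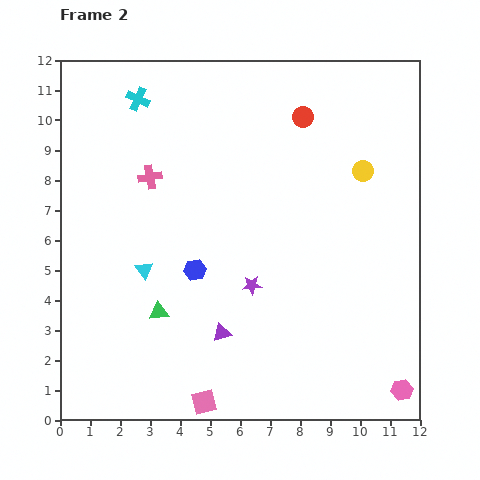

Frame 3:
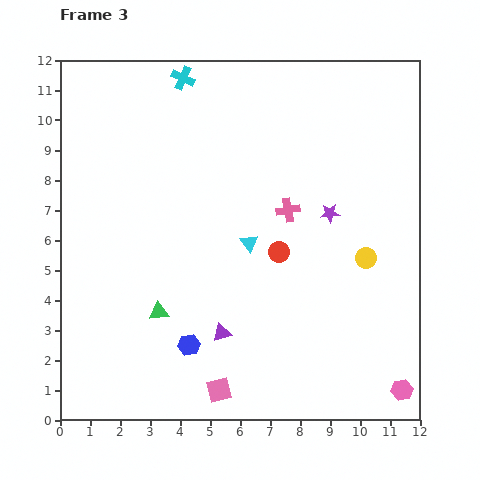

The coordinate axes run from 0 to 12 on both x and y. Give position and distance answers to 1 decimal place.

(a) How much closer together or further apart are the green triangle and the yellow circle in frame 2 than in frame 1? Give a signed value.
-1.8

Distance in frame 1: 10.1. Distance in frame 2: 8.3.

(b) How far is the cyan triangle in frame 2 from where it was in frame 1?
3.6

The cyan triangle moved from (6.3, 4.1) to (2.8, 5.0), a distance of √(3.5² + 0.9²) ≈ 3.6.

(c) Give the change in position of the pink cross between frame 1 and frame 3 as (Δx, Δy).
(0.0, -2.2)

The pink cross was at (7.6, 9.2) in frame 1 and (7.6, 7.0) in frame 3.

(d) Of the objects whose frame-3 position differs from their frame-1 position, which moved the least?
the pink square

(moved 0.9)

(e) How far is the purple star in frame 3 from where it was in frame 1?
7.1

The purple star moved from (3.8, 2.1) to (9.0, 6.9), a distance of √(5.2² + 4.8²) ≈ 7.1.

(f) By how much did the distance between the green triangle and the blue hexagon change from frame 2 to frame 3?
-0.3

Distance in frame 2: 1.8. Distance in frame 3: 1.5.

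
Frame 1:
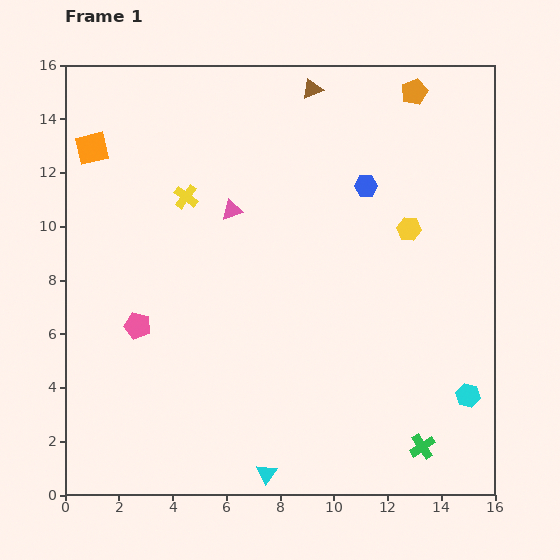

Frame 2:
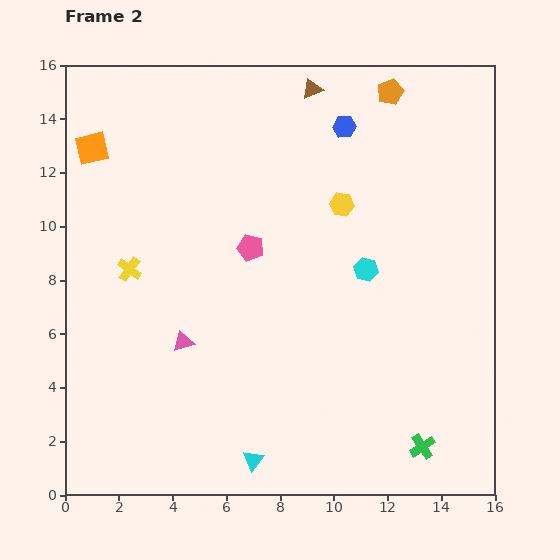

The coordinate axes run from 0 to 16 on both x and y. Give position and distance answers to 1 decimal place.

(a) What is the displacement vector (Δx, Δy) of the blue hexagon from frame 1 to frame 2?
(-0.8, 2.2)

The blue hexagon was at (11.2, 11.5) in frame 1 and (10.4, 13.7) in frame 2.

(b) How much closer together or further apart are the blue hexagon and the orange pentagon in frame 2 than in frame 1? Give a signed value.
-1.8

Distance in frame 1: 3.9. Distance in frame 2: 2.1.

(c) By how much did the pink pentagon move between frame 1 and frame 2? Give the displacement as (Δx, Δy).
(4.2, 2.9)

The pink pentagon was at (2.7, 6.3) in frame 1 and (6.9, 9.2) in frame 2.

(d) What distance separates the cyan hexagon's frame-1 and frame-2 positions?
6.0

The cyan hexagon moved from (15.0, 3.7) to (11.2, 8.4), a distance of √(3.8² + 4.7²) ≈ 6.0.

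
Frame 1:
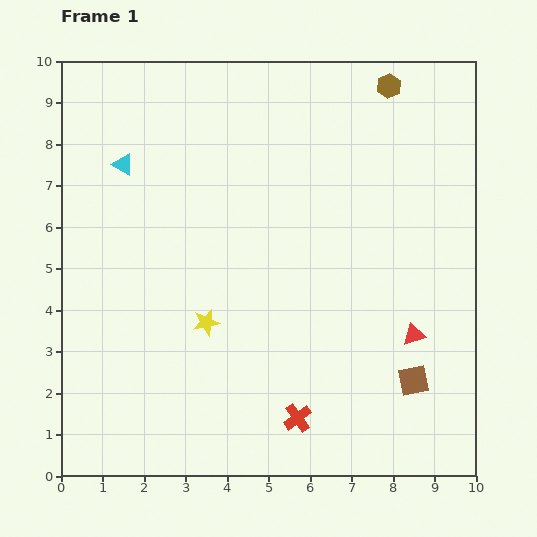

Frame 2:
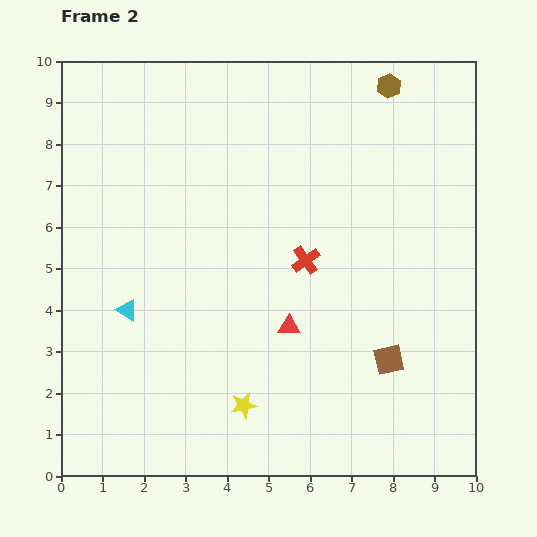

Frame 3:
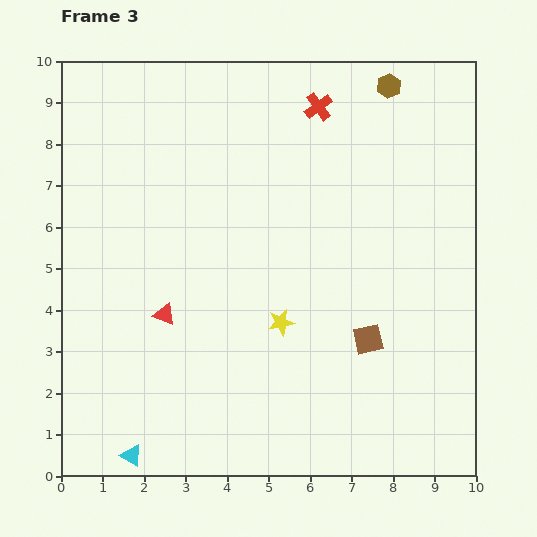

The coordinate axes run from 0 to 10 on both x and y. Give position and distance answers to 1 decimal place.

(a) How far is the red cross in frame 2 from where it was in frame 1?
3.8

The red cross moved from (5.7, 1.4) to (5.9, 5.2), a distance of √(0.2² + 3.8²) ≈ 3.8.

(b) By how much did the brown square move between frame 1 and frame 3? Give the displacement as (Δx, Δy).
(-1.1, 1.0)

The brown square was at (8.5, 2.3) in frame 1 and (7.4, 3.3) in frame 3.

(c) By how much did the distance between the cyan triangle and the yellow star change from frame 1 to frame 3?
+0.5

Distance in frame 1: 4.3. Distance in frame 3: 4.8.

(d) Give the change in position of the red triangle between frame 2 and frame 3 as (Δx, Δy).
(-3.0, 0.3)

The red triangle was at (5.5, 3.6) in frame 2 and (2.5, 3.9) in frame 3.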